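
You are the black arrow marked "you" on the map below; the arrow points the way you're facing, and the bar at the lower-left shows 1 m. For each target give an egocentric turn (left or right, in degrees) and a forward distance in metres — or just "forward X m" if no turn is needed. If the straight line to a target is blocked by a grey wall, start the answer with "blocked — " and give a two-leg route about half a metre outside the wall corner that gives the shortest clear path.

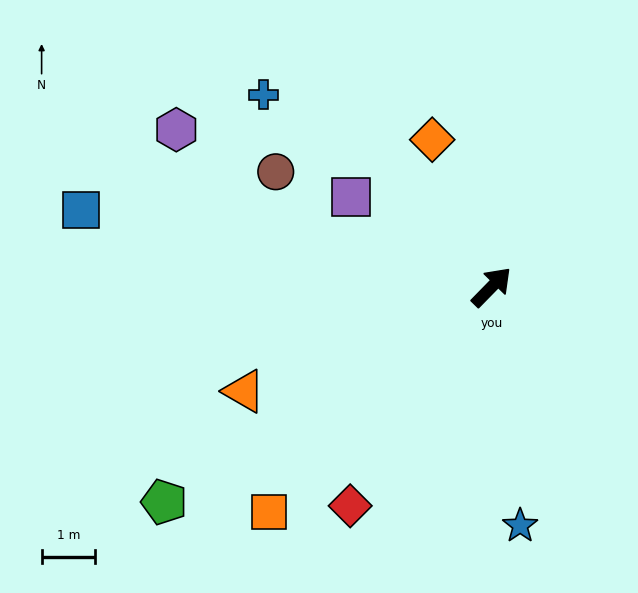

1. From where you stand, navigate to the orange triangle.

turn left 157°, forward 5.1 m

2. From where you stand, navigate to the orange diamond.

turn left 66°, forward 3.0 m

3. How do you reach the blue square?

turn left 124°, forward 7.9 m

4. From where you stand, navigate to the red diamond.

turn right 168°, forward 4.9 m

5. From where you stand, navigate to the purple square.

turn left 102°, forward 3.1 m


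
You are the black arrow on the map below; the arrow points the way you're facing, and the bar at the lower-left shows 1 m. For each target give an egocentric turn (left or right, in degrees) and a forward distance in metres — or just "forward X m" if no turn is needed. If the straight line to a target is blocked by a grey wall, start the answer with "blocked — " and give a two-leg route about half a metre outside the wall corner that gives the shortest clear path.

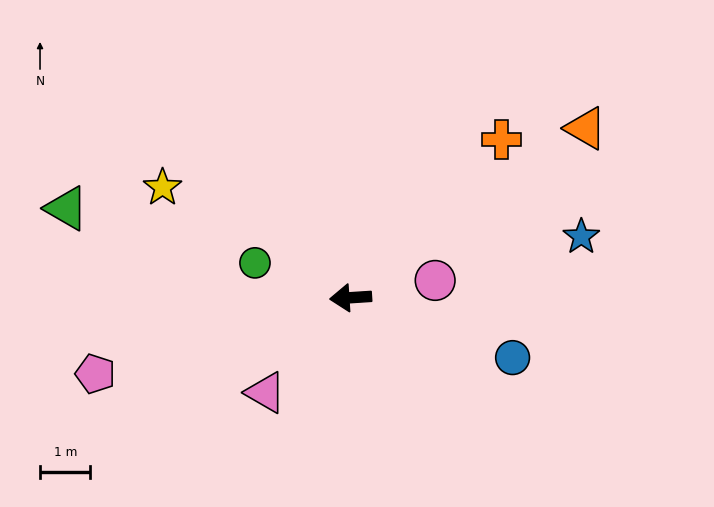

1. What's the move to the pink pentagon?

turn left 13°, forward 5.3 m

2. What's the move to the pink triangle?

turn left 44°, forward 2.5 m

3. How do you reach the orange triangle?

turn right 148°, forward 5.7 m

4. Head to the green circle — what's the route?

turn right 24°, forward 2.0 m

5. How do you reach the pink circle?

turn right 172°, forward 1.7 m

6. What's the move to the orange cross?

turn right 137°, forward 4.3 m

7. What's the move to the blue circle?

turn left 156°, forward 3.4 m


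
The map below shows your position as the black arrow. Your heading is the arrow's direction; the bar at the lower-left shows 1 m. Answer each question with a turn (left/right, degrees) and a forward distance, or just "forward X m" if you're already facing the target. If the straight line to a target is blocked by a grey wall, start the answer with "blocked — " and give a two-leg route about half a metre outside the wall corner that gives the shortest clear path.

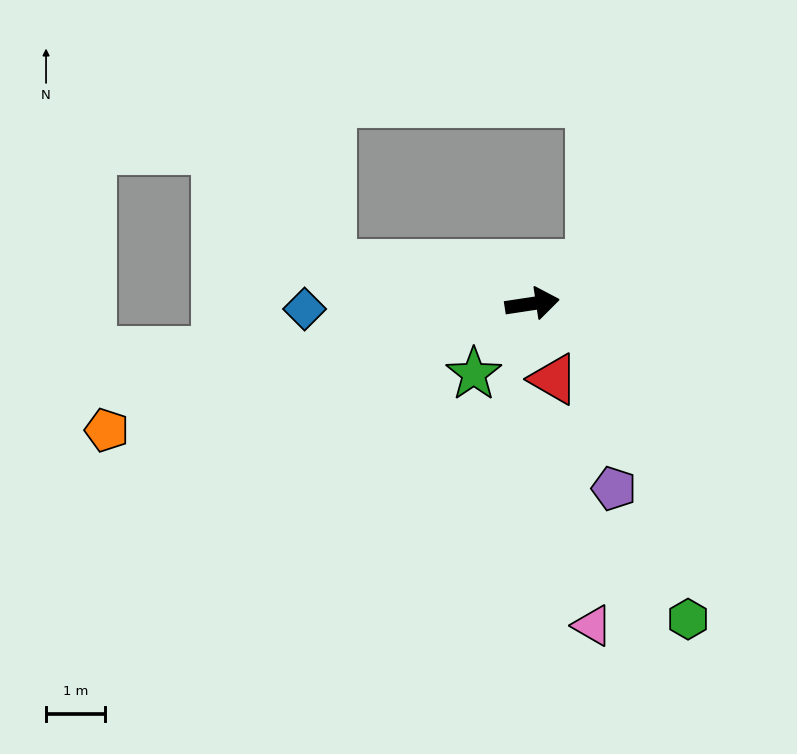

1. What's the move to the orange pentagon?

turn right 172°, forward 7.5 m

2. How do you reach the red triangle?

turn right 83°, forward 1.3 m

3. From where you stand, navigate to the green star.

turn right 138°, forward 1.5 m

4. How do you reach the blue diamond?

turn left 173°, forward 3.8 m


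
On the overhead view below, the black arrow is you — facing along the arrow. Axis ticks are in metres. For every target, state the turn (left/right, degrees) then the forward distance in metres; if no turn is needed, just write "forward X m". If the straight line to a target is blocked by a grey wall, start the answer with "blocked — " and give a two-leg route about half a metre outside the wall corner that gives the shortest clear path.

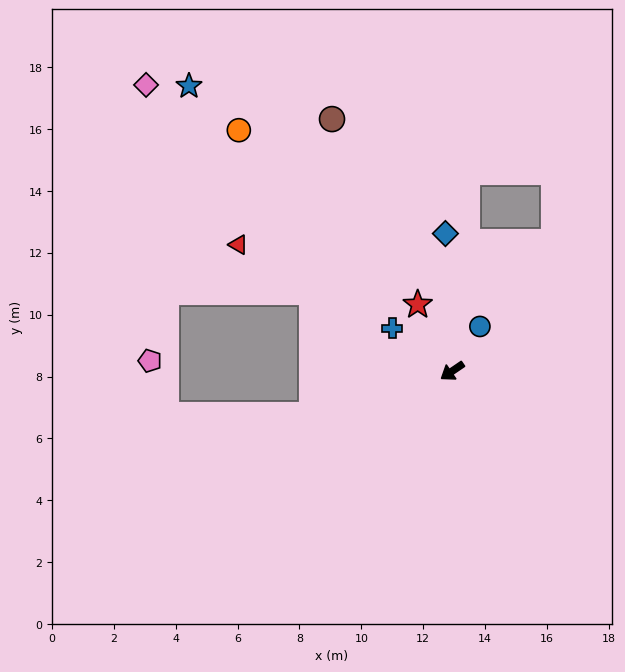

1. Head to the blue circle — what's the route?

turn right 156°, forward 1.7 m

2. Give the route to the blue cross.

turn right 70°, forward 2.4 m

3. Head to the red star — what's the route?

turn right 97°, forward 2.4 m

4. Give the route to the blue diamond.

turn right 121°, forward 4.5 m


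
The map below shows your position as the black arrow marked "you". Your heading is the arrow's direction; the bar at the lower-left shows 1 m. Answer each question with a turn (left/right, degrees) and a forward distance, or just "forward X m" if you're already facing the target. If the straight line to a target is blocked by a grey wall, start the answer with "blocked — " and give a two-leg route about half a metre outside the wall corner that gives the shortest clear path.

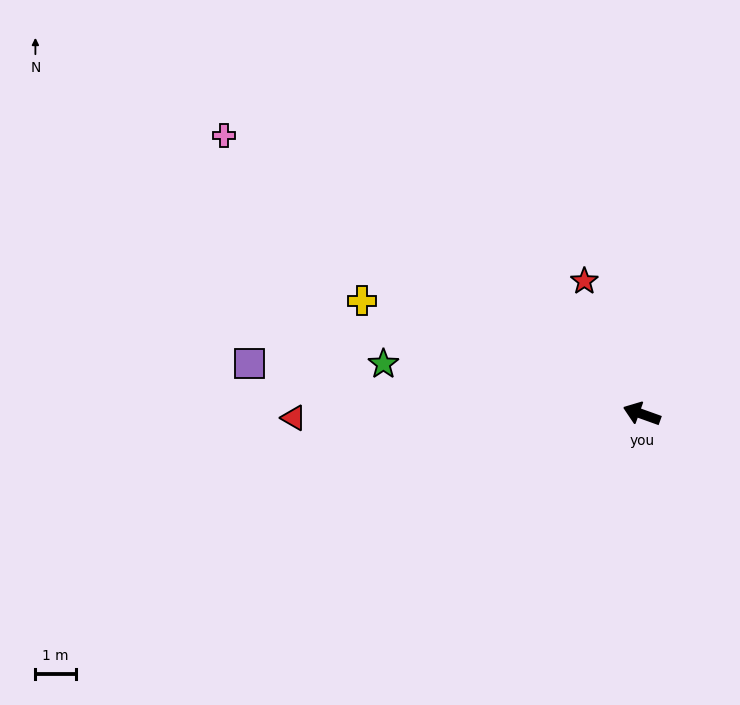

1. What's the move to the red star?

turn right 47°, forward 3.6 m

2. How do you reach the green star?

turn left 9°, forward 6.5 m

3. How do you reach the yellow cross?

turn right 2°, forward 7.4 m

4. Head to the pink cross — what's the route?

turn right 14°, forward 12.3 m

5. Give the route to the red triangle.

turn left 20°, forward 8.6 m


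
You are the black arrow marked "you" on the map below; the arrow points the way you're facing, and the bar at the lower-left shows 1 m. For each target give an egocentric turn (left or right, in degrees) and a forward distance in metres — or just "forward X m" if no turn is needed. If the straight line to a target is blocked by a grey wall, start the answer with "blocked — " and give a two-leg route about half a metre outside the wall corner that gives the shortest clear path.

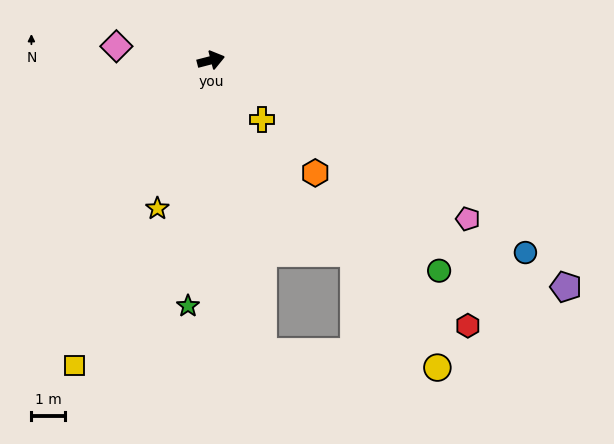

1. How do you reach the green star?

turn right 110°, forward 7.3 m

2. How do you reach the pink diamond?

turn left 157°, forward 2.8 m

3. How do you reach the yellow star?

turn right 124°, forward 4.7 m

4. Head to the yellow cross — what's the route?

turn right 64°, forward 2.3 m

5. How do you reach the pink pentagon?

turn right 46°, forward 8.9 m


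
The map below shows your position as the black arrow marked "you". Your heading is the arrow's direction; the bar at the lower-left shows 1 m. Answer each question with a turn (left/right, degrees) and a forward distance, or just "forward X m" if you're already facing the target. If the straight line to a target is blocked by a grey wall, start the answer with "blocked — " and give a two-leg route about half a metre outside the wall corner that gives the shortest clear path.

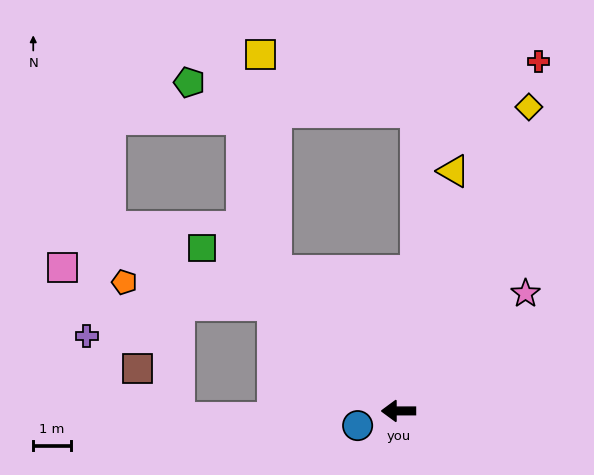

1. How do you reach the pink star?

turn right 137°, forward 4.6 m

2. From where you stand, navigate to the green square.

turn right 40°, forward 6.7 m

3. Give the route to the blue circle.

turn left 20°, forward 1.1 m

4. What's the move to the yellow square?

blocked — turn right 49°, forward 4.9 m, then turn right 37°, forward 5.7 m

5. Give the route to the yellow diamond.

turn right 113°, forward 8.7 m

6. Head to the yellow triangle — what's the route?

turn right 103°, forward 6.5 m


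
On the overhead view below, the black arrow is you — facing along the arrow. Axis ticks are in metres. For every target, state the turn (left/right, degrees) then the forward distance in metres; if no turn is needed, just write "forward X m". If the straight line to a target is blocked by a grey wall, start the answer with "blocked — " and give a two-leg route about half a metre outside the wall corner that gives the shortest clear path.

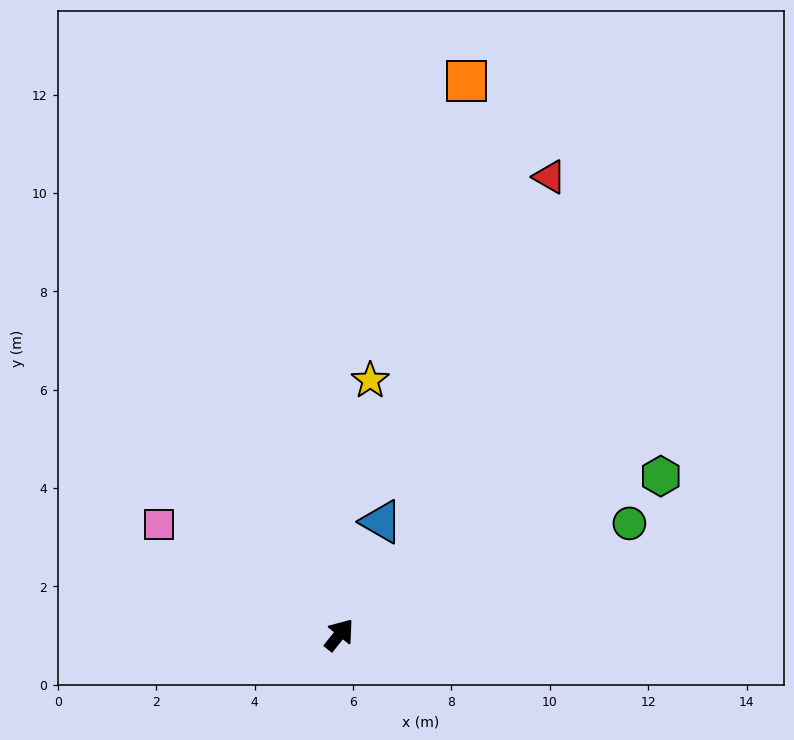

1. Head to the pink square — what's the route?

turn left 97°, forward 4.3 m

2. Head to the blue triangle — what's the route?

turn left 18°, forward 2.4 m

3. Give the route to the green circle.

turn right 30°, forward 6.3 m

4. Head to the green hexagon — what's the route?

turn right 25°, forward 7.3 m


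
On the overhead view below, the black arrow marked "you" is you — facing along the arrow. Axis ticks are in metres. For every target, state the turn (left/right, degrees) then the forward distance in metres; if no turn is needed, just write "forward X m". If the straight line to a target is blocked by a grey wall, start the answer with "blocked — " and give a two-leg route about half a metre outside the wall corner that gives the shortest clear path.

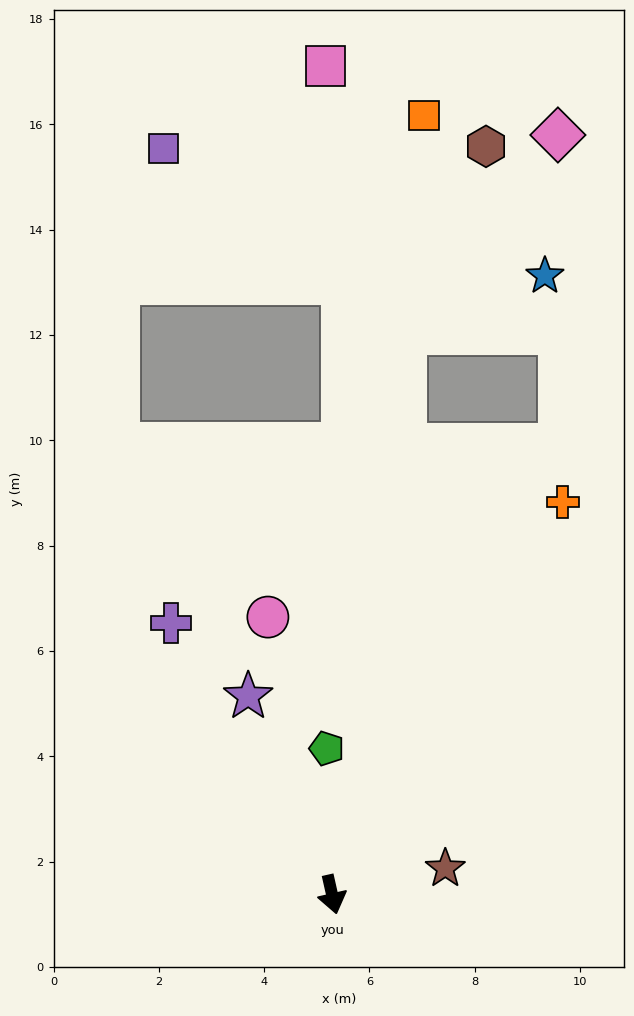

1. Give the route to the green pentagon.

turn left 169°, forward 2.8 m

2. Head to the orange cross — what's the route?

turn left 137°, forward 8.6 m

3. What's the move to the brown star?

turn left 90°, forward 2.2 m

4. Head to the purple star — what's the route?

turn right 170°, forward 4.1 m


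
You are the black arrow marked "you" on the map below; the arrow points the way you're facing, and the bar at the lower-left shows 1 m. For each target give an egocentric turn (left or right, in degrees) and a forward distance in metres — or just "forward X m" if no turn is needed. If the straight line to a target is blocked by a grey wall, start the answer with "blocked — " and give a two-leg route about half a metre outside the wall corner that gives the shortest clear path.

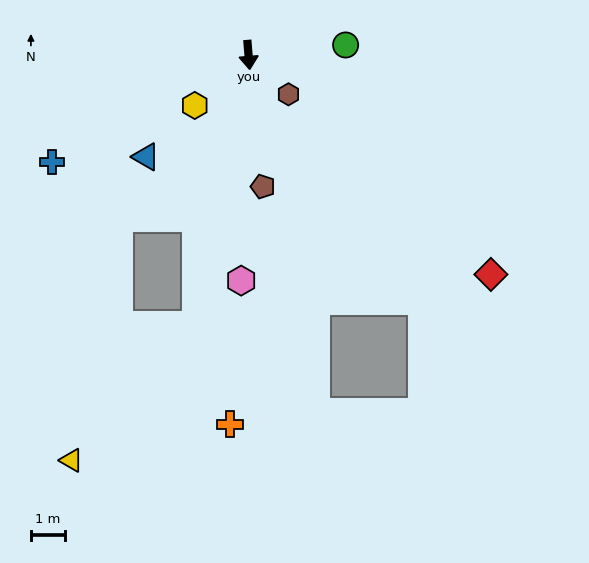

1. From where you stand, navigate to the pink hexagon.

turn right 7°, forward 6.6 m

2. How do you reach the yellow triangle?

blocked — turn right 16°, forward 8.1 m, then turn right 32°, forward 5.4 m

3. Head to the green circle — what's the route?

turn left 91°, forward 2.9 m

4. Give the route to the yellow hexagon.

turn right 51°, forward 2.2 m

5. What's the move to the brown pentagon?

forward 3.9 m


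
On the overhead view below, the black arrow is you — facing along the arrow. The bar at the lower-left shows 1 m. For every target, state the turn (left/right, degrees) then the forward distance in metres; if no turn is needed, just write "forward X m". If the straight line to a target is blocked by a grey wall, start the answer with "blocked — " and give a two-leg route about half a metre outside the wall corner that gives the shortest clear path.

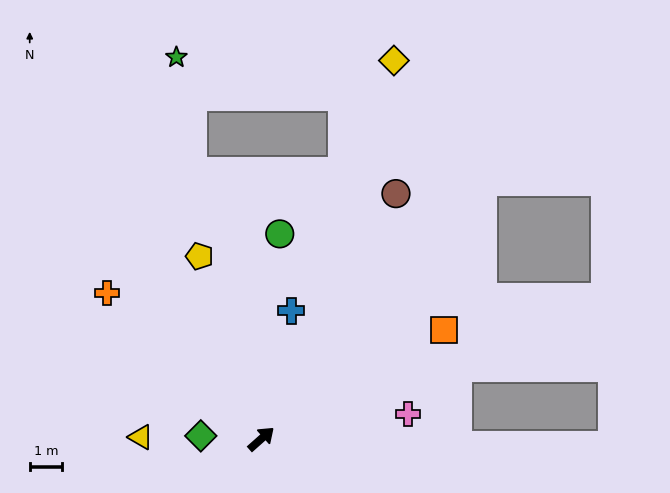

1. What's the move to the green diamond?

turn left 136°, forward 1.9 m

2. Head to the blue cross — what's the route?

turn left 35°, forward 4.0 m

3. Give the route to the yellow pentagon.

turn left 67°, forward 5.9 m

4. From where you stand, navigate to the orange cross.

turn left 95°, forward 6.5 m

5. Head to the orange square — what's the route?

turn right 11°, forward 6.5 m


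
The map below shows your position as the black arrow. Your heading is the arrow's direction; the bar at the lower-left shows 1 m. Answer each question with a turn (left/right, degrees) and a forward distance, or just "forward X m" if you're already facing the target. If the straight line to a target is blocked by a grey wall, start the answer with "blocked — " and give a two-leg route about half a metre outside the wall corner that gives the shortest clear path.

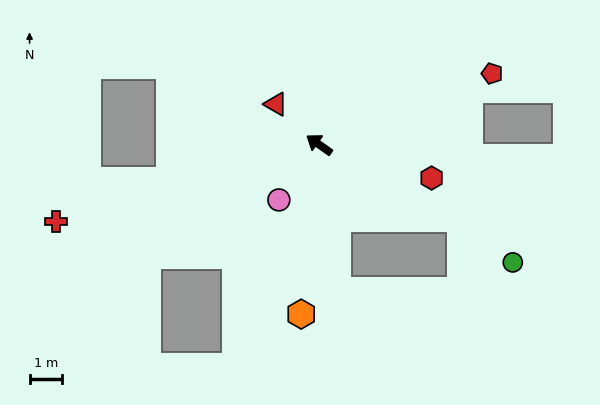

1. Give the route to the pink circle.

turn left 89°, forward 2.1 m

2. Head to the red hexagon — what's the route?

turn right 161°, forward 3.6 m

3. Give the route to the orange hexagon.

turn left 119°, forward 5.2 m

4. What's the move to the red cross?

turn left 52°, forward 8.4 m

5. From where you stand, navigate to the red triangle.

turn right 8°, forward 1.8 m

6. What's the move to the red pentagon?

turn right 122°, forward 5.8 m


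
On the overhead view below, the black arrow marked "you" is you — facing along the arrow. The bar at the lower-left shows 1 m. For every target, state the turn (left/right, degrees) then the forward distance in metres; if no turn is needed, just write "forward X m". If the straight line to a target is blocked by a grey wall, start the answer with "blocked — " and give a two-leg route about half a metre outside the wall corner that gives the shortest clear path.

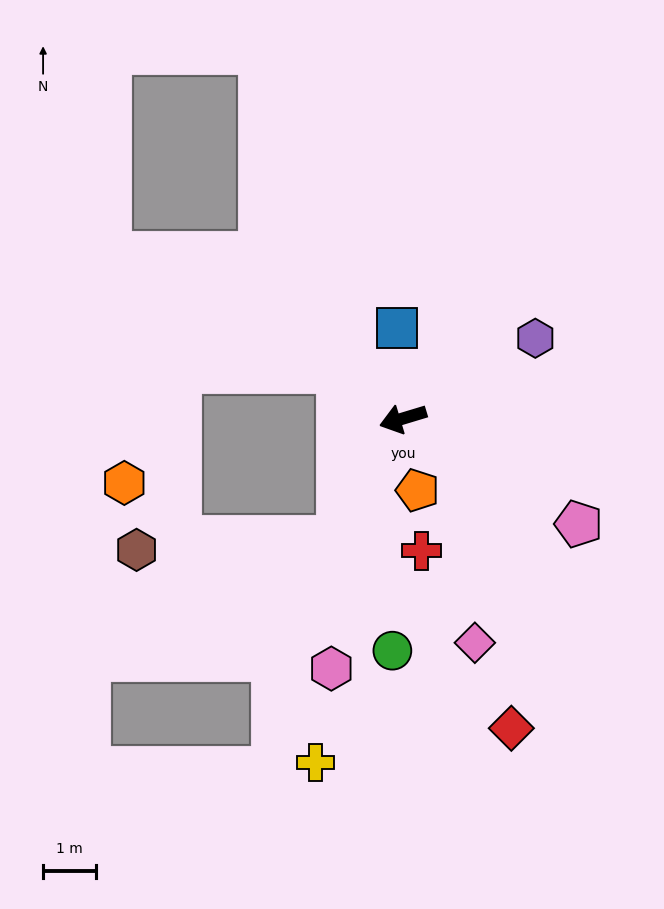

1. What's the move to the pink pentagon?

turn left 132°, forward 3.8 m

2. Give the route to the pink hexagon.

turn left 57°, forward 4.9 m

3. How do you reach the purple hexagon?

turn right 166°, forward 2.9 m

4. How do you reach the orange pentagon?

turn left 85°, forward 1.4 m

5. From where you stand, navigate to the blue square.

turn right 103°, forward 1.7 m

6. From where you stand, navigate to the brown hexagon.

blocked — turn left 45°, forward 2.5 m, then turn right 58°, forward 3.8 m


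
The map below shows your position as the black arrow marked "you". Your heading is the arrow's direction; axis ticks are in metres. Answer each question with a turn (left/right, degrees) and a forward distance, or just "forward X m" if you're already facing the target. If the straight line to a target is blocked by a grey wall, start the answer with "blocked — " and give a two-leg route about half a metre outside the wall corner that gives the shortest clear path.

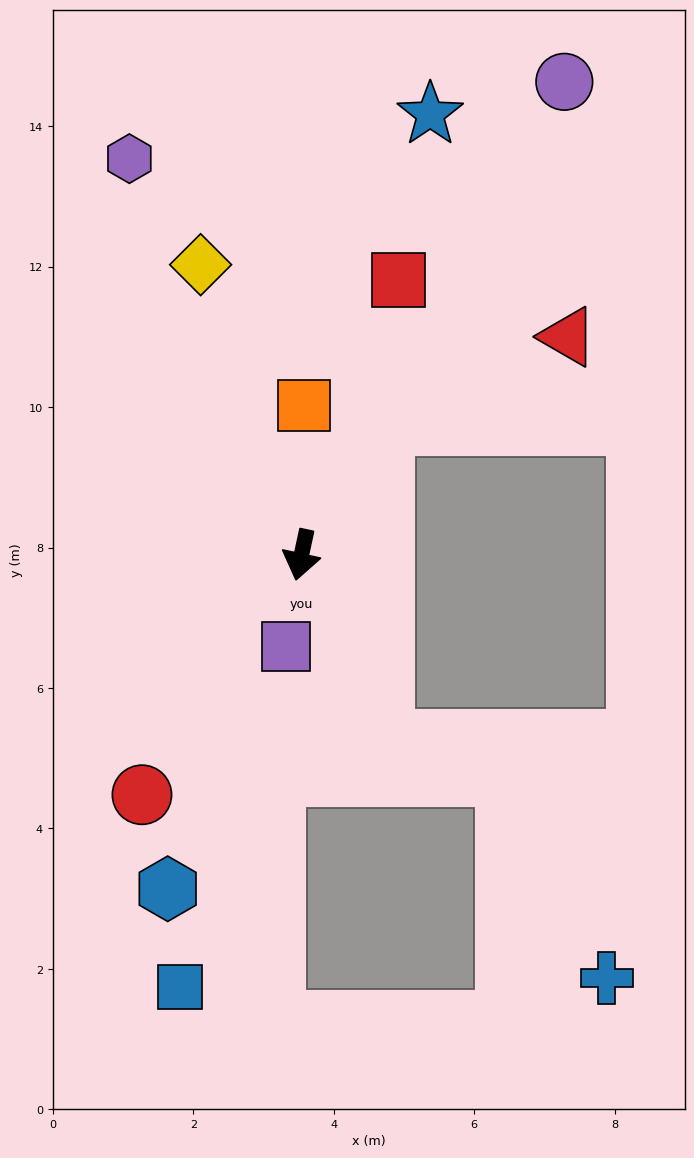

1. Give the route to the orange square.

turn right 169°, forward 2.1 m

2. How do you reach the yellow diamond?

turn right 149°, forward 4.4 m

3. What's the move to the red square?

turn left 173°, forward 4.2 m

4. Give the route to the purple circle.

turn left 163°, forward 7.7 m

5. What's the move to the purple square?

turn left 3°, forward 1.3 m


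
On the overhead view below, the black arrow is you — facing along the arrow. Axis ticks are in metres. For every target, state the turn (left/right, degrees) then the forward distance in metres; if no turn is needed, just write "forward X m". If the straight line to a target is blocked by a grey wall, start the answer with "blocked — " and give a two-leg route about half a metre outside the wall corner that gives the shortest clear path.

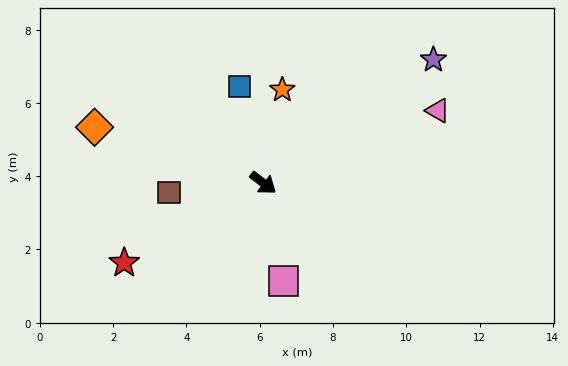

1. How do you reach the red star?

turn right 113°, forward 4.4 m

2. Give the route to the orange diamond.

turn right 161°, forward 4.8 m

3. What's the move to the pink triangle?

turn left 60°, forward 5.2 m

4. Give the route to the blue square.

turn left 141°, forward 2.7 m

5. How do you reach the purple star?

turn left 74°, forward 5.7 m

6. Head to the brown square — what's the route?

turn right 137°, forward 2.6 m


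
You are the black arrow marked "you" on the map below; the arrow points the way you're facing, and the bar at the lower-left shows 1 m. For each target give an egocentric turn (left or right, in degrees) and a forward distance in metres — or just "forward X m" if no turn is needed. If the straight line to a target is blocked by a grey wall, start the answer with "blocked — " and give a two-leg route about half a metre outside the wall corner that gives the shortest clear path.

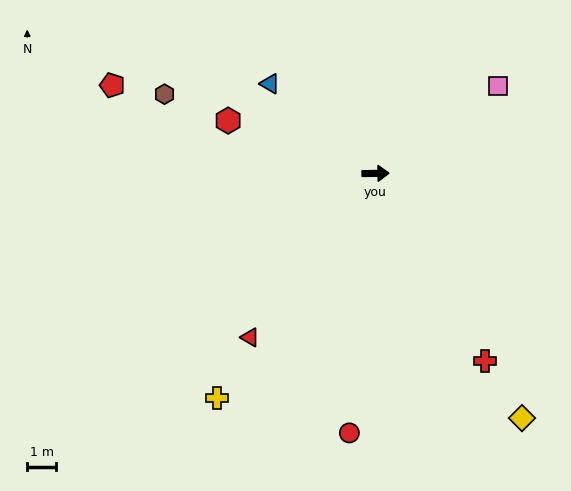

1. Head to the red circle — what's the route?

turn right 97°, forward 9.1 m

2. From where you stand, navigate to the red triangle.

turn right 128°, forward 7.2 m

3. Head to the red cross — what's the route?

turn right 61°, forward 7.6 m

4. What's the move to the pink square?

turn left 35°, forward 5.3 m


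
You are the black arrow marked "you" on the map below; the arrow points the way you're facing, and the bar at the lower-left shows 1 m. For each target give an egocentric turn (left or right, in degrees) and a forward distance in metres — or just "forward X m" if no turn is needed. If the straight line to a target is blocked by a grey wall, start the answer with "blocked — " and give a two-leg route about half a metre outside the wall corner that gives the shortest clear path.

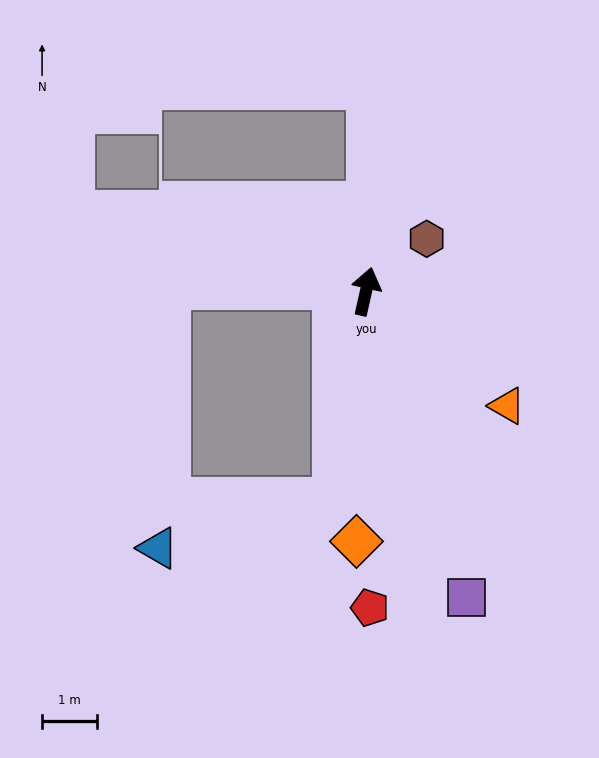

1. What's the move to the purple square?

turn right 149°, forward 5.9 m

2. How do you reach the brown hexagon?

turn right 36°, forward 1.5 m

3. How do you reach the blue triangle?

blocked — turn right 176°, forward 3.9 m, then turn right 66°, forward 3.4 m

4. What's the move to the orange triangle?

turn right 116°, forward 3.3 m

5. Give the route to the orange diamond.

turn right 169°, forward 4.6 m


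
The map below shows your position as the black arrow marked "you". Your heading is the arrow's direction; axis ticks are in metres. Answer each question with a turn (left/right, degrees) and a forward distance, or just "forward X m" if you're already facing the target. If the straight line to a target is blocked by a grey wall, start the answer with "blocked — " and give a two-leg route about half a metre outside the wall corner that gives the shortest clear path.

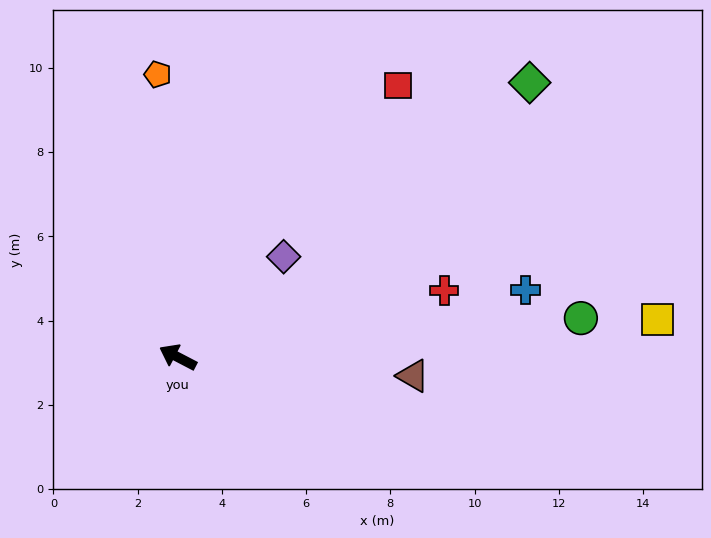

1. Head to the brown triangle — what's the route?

turn right 157°, forward 5.6 m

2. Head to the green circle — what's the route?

turn right 147°, forward 9.6 m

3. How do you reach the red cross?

turn right 138°, forward 6.5 m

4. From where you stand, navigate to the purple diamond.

turn right 109°, forward 3.5 m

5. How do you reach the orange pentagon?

turn right 58°, forward 6.7 m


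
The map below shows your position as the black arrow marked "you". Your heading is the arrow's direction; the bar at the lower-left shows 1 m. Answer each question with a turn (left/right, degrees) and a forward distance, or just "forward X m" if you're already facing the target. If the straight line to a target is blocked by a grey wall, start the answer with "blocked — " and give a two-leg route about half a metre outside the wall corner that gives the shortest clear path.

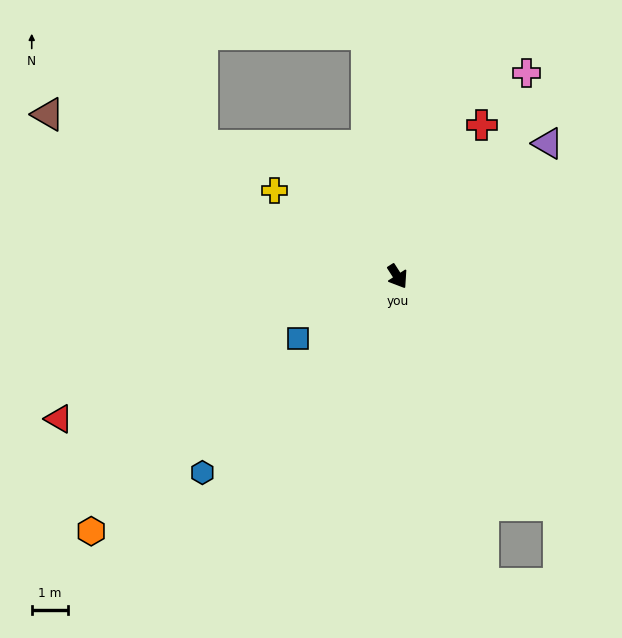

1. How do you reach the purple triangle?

turn left 99°, forward 5.5 m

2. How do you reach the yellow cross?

turn right 158°, forward 4.1 m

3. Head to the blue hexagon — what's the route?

turn right 78°, forward 7.5 m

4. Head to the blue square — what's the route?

turn right 91°, forward 3.2 m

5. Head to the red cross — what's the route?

turn left 118°, forward 4.7 m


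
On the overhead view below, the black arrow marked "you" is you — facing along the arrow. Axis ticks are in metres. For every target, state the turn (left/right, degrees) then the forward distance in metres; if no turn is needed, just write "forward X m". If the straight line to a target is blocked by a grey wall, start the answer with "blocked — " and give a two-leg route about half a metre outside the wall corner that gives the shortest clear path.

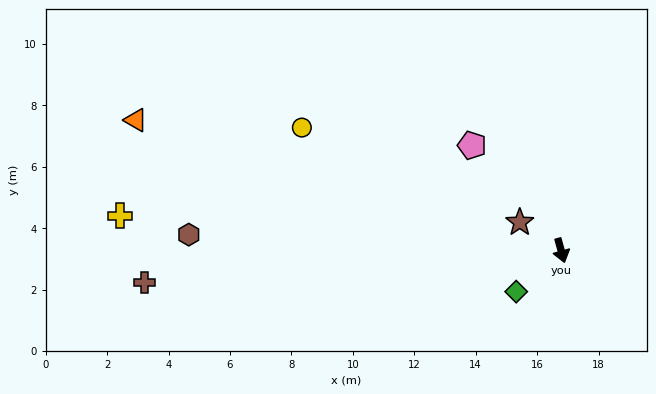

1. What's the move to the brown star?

turn right 140°, forward 1.6 m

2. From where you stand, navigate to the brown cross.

turn right 101°, forward 13.6 m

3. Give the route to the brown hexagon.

turn right 108°, forward 12.1 m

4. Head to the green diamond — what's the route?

turn right 63°, forward 2.0 m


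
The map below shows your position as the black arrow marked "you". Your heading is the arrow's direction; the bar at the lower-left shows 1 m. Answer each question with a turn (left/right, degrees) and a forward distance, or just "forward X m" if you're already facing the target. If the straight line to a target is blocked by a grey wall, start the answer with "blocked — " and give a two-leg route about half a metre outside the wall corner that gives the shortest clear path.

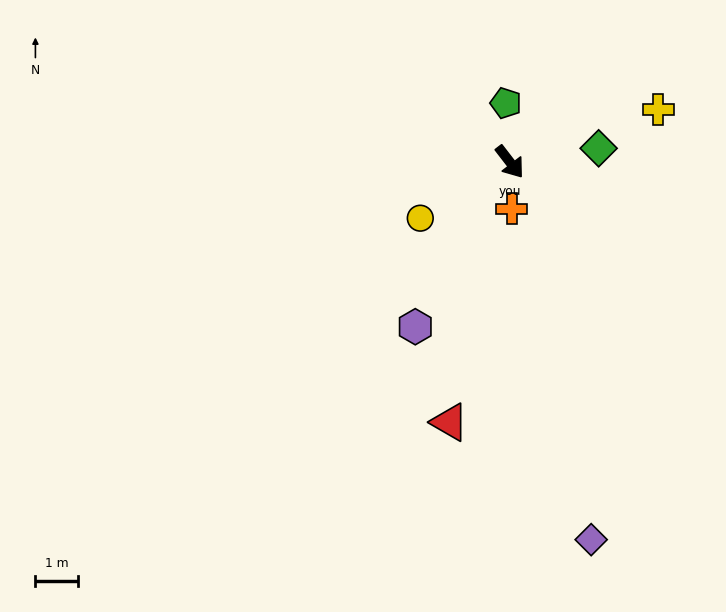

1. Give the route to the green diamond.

turn left 61°, forward 2.1 m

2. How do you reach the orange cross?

turn right 35°, forward 1.1 m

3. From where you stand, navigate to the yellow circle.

turn right 95°, forward 2.5 m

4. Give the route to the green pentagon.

turn left 146°, forward 1.4 m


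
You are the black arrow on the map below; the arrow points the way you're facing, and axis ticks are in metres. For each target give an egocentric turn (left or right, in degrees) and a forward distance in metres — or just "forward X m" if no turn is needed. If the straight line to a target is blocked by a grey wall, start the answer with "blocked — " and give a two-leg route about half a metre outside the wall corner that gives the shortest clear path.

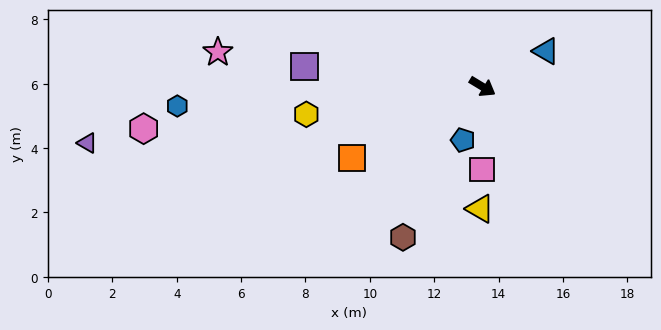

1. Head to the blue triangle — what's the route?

turn left 60°, forward 2.3 m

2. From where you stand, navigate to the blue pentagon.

turn right 79°, forward 1.8 m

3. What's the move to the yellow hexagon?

turn right 140°, forward 5.5 m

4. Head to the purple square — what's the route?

turn right 155°, forward 5.6 m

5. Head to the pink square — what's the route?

turn right 59°, forward 2.6 m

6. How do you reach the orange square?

turn right 120°, forward 4.6 m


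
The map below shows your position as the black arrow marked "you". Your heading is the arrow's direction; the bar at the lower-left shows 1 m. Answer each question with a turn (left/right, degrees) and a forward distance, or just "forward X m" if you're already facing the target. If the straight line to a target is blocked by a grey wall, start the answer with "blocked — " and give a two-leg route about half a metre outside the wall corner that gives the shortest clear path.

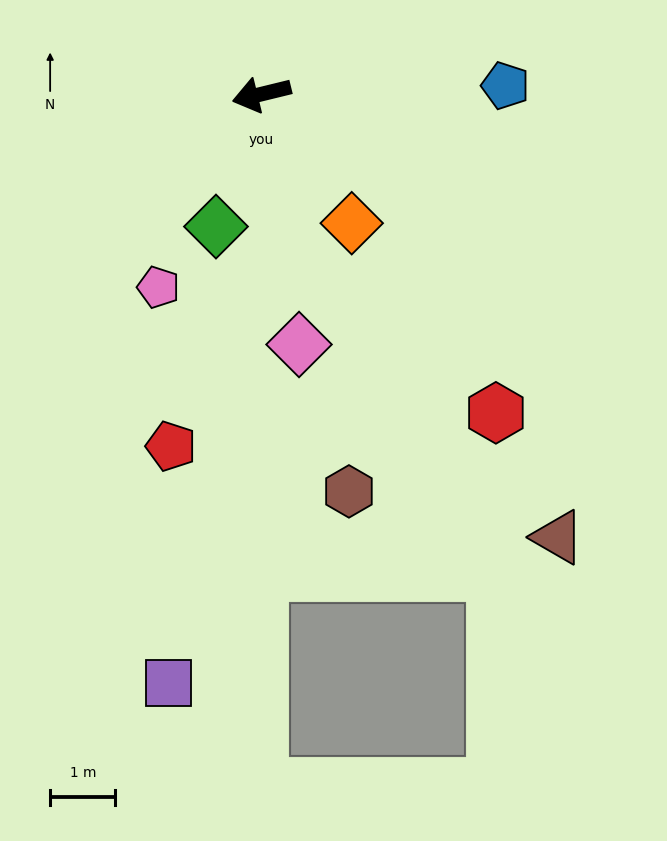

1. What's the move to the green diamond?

turn left 57°, forward 2.1 m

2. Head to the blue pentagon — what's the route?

turn left 168°, forward 3.7 m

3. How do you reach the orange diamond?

turn left 111°, forward 2.4 m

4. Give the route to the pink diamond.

turn left 85°, forward 3.9 m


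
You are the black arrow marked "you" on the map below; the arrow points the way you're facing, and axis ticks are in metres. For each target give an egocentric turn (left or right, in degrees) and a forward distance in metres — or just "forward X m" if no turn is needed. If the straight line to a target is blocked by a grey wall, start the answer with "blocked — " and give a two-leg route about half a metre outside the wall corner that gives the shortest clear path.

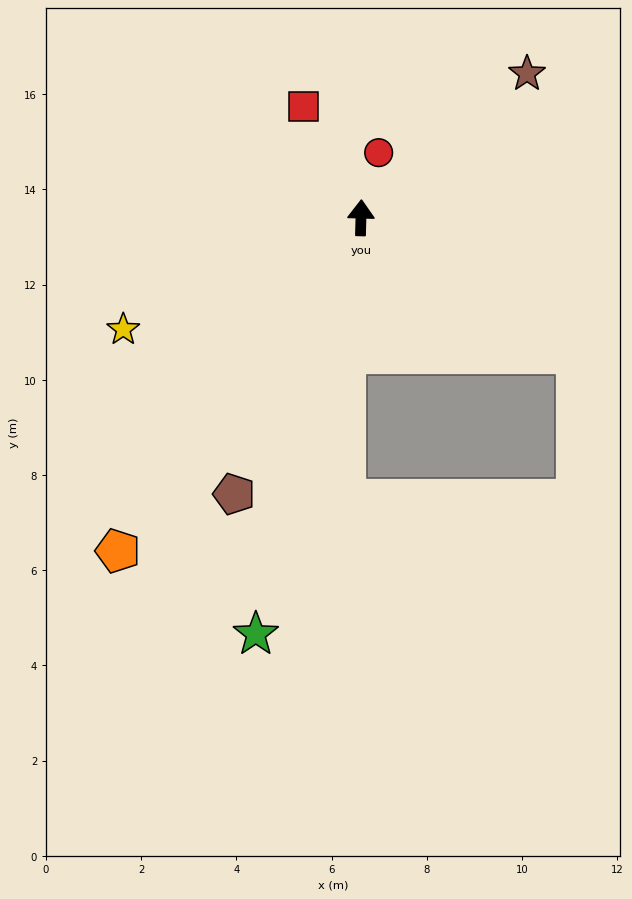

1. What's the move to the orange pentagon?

turn left 145°, forward 8.7 m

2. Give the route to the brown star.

turn right 48°, forward 4.6 m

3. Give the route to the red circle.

turn right 14°, forward 1.4 m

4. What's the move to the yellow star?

turn left 117°, forward 5.5 m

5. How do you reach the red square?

turn left 29°, forward 2.6 m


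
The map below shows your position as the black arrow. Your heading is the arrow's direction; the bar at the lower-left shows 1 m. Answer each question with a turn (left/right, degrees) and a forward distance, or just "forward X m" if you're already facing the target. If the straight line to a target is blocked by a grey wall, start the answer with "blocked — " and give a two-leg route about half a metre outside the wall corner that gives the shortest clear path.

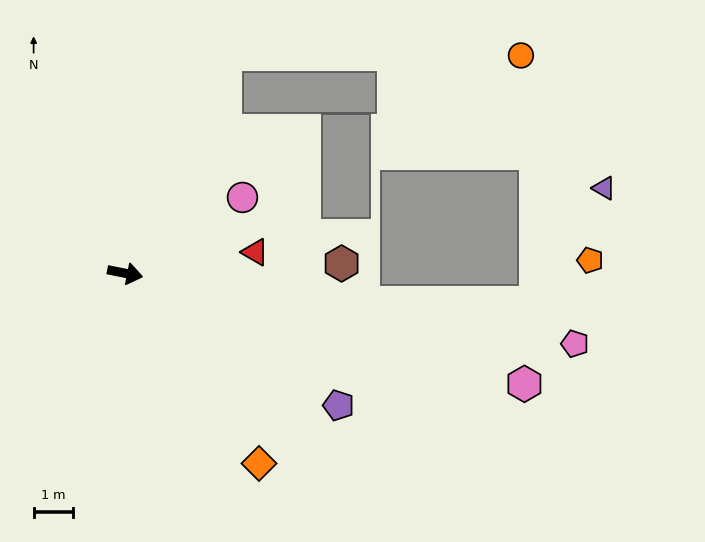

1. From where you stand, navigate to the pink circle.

turn left 44°, forward 3.6 m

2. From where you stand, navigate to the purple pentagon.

turn right 20°, forward 6.4 m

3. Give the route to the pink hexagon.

turn right 4°, forward 10.6 m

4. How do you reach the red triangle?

turn left 21°, forward 3.4 m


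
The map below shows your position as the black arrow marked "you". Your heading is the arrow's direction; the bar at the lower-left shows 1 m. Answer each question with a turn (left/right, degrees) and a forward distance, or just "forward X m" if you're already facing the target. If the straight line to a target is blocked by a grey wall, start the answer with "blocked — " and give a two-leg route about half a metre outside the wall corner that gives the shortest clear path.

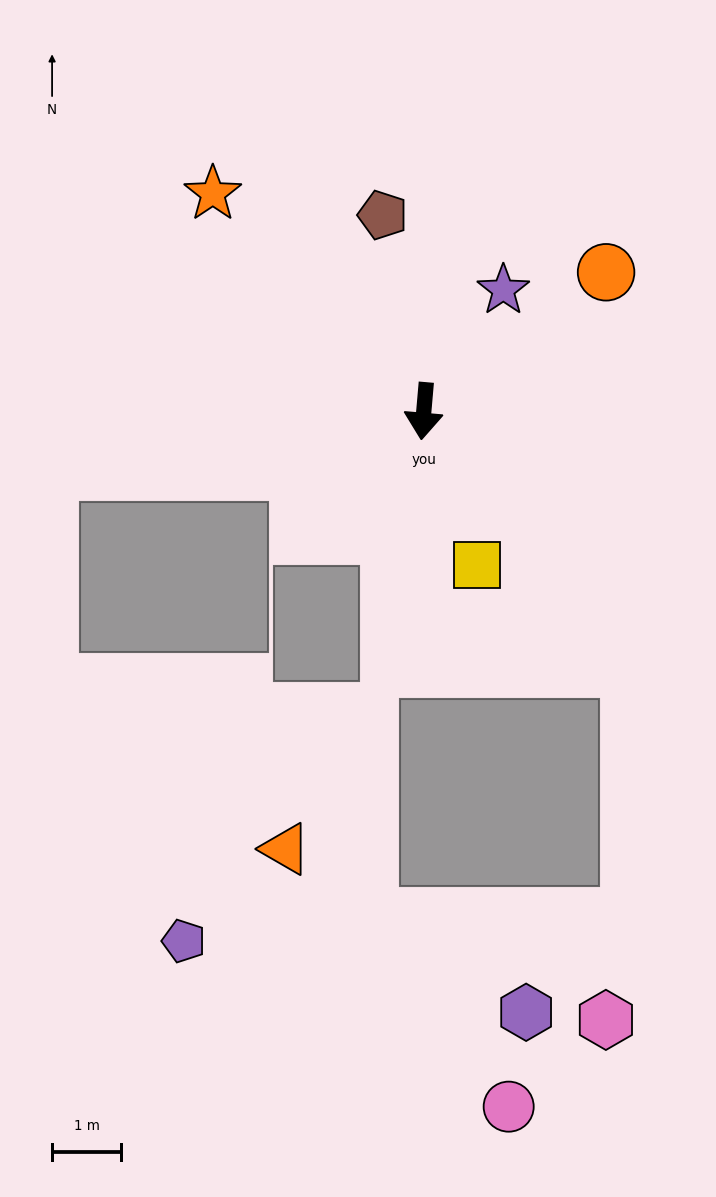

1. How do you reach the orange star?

turn right 131°, forward 4.4 m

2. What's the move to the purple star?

turn left 152°, forward 2.1 m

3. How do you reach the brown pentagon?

turn right 163°, forward 2.9 m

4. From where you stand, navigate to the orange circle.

turn left 132°, forward 3.3 m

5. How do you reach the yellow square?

turn left 24°, forward 2.4 m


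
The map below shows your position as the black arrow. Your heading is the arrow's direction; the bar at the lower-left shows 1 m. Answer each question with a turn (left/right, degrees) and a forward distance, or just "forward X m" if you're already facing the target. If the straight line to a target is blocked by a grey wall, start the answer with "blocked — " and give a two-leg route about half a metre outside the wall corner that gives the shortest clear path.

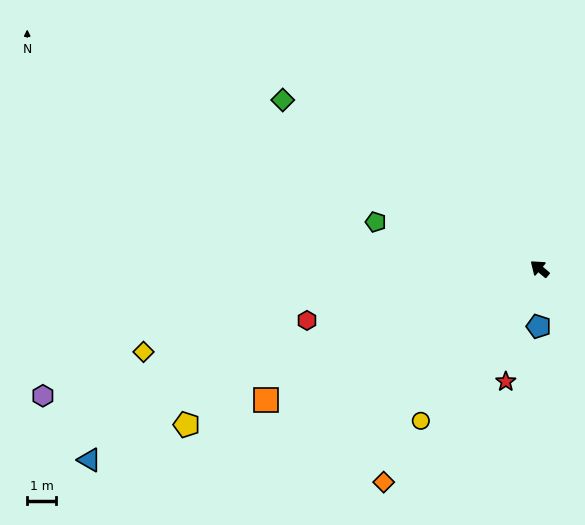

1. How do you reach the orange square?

turn left 66°, forward 10.5 m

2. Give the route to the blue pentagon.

turn left 129°, forward 2.0 m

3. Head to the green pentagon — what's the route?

turn left 24°, forward 5.9 m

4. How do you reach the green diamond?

turn left 7°, forward 10.7 m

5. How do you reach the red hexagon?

turn left 52°, forward 8.3 m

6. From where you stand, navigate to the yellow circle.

turn left 92°, forward 6.7 m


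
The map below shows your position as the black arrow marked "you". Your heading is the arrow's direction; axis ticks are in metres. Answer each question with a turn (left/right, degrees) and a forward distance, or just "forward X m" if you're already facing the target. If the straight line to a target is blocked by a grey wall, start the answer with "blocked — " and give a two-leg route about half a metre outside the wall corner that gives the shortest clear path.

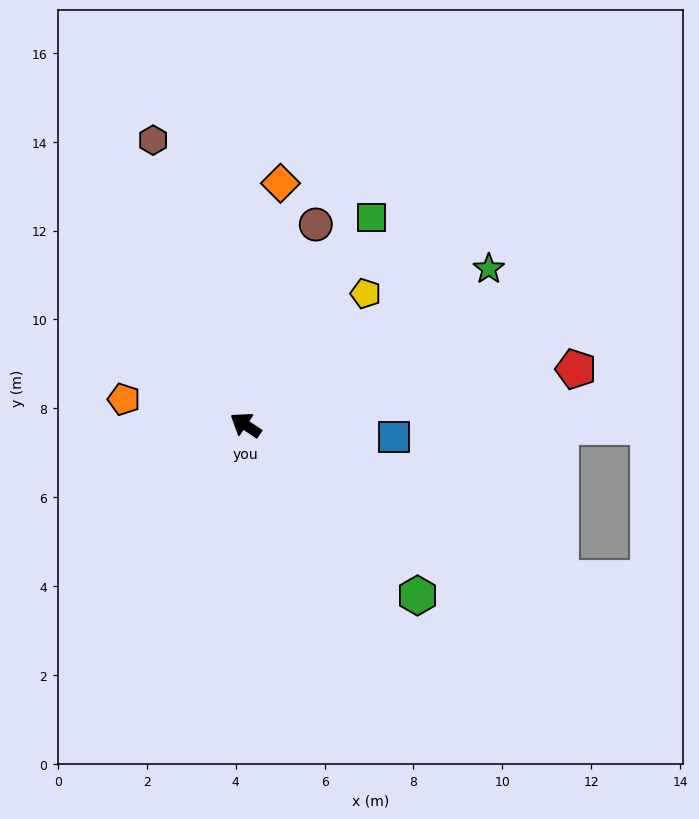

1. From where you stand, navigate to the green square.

turn right 87°, forward 5.5 m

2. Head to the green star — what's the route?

turn right 114°, forward 6.5 m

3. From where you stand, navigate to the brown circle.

turn right 76°, forward 4.8 m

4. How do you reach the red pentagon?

turn right 137°, forward 7.5 m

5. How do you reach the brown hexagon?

turn right 38°, forward 6.7 m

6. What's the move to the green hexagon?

turn left 169°, forward 5.5 m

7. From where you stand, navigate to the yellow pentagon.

turn right 99°, forward 4.0 m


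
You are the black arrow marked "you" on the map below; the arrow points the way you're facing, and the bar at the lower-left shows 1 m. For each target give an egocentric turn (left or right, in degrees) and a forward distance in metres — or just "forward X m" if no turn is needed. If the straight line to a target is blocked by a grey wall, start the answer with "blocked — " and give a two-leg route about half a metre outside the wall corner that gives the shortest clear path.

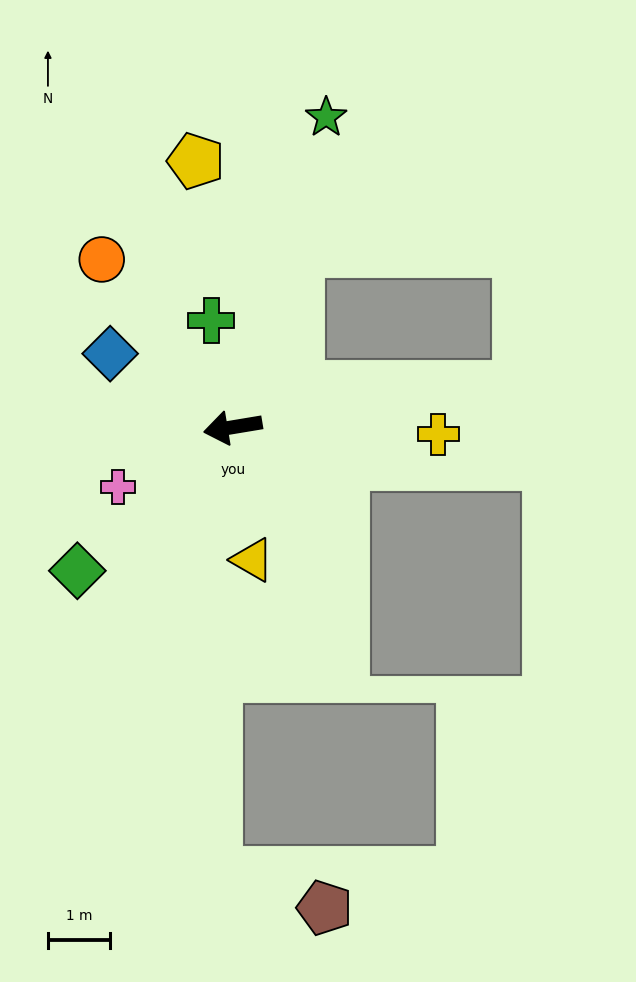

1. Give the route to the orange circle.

turn right 61°, forward 3.5 m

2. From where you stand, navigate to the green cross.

turn right 88°, forward 1.8 m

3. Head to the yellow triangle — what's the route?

turn left 89°, forward 2.2 m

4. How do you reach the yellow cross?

turn left 169°, forward 3.3 m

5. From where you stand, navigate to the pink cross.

turn left 18°, forward 2.1 m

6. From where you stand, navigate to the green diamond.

turn left 33°, forward 3.4 m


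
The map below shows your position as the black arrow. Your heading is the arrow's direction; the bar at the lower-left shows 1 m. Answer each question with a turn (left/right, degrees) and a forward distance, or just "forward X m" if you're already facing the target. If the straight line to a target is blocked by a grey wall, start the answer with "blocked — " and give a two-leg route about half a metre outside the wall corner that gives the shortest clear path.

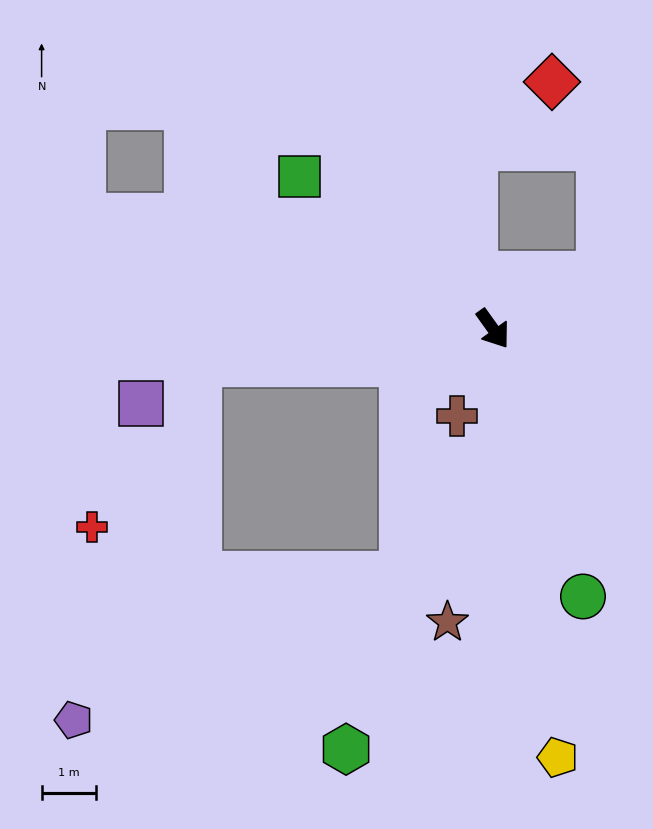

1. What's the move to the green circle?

turn right 17°, forward 5.2 m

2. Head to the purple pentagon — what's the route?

blocked — turn right 119°, forward 5.5 m, then turn left 64°, forward 7.0 m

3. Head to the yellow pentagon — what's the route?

turn right 27°, forward 8.0 m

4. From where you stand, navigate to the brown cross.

turn right 58°, forward 1.7 m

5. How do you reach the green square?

turn right 164°, forward 4.5 m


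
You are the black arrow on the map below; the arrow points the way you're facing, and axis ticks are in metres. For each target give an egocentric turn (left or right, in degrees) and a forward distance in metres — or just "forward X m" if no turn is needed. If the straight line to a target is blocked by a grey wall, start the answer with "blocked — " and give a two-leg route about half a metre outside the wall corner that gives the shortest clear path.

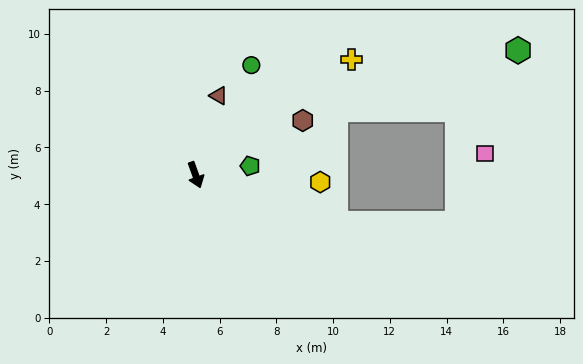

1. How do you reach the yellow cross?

turn left 107°, forward 6.8 m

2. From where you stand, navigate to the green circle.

turn left 133°, forward 4.3 m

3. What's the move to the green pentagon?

turn left 79°, forward 2.0 m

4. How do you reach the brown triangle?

turn left 144°, forward 2.9 m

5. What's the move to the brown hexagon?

turn left 97°, forward 4.2 m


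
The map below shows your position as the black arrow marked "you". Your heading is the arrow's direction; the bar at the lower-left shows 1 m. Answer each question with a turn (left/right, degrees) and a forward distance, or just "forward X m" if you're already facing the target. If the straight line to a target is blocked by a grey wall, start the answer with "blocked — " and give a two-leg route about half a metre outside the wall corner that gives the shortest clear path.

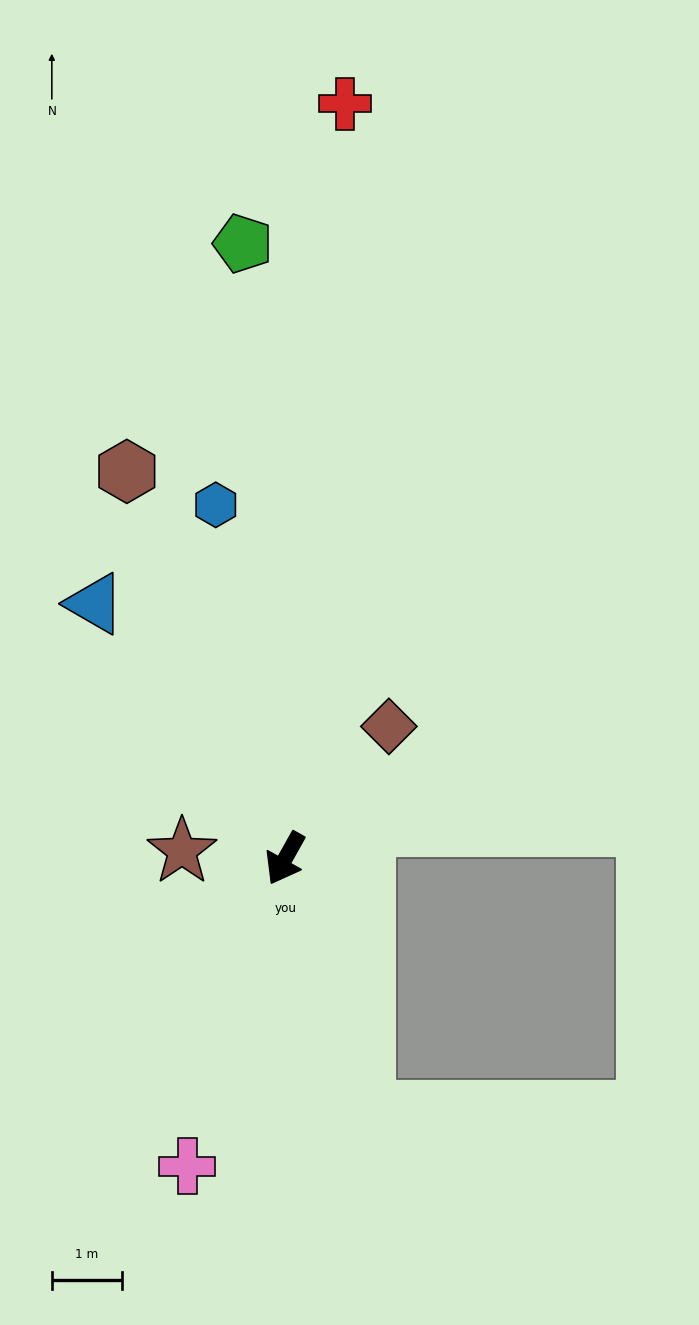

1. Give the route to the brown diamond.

turn left 171°, forward 2.4 m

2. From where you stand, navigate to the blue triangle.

turn right 114°, forward 4.5 m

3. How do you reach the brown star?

turn right 65°, forward 1.5 m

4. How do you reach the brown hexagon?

turn right 129°, forward 5.9 m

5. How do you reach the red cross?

turn right 155°, forward 10.8 m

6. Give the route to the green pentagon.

turn right 147°, forward 8.8 m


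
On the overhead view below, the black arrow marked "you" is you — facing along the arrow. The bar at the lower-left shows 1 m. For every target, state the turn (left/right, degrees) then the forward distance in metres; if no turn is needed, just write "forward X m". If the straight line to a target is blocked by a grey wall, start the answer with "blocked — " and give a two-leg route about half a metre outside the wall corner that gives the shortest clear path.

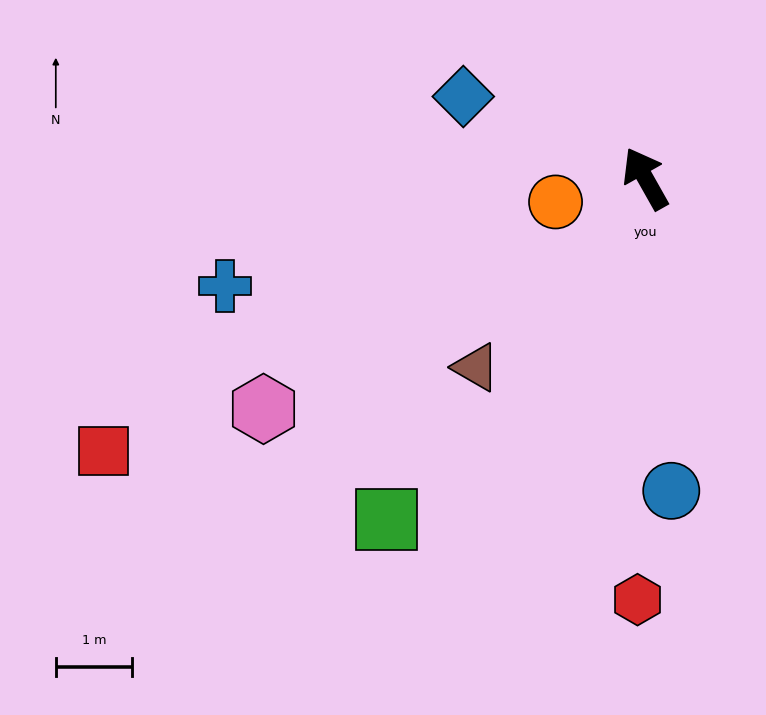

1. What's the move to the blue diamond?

turn left 36°, forward 2.6 m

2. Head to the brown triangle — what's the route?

turn left 109°, forward 3.3 m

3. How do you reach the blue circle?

turn left 155°, forward 4.1 m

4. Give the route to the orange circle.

turn left 75°, forward 1.2 m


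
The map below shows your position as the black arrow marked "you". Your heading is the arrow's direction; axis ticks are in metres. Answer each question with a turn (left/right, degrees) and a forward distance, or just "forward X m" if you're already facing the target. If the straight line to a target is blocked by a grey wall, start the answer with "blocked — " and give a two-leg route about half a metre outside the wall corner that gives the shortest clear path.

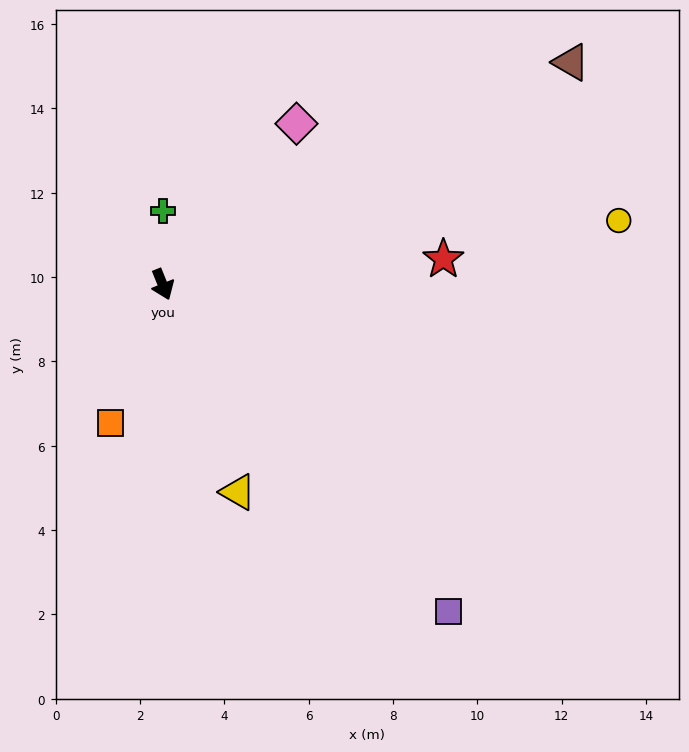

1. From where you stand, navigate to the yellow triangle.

turn right 2°, forward 5.2 m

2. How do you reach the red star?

turn left 73°, forward 6.7 m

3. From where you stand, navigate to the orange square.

turn right 43°, forward 3.5 m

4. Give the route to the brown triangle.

turn left 97°, forward 11.0 m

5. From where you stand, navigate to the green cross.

turn left 158°, forward 1.7 m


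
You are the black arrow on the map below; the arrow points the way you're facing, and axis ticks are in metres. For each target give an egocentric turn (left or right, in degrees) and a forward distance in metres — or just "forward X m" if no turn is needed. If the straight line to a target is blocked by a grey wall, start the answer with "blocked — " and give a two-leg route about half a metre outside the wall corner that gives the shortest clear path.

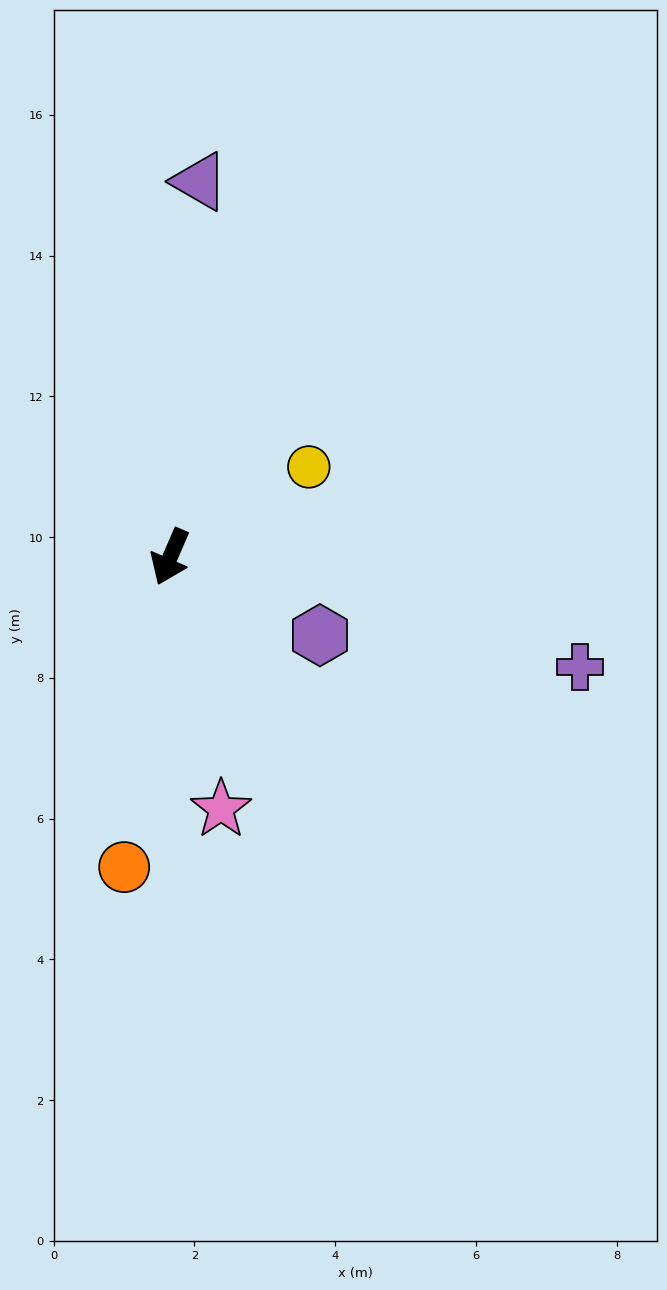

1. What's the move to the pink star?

turn left 35°, forward 3.7 m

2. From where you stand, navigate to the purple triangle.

turn right 161°, forward 5.4 m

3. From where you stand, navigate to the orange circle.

turn left 15°, forward 4.5 m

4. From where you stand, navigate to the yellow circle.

turn left 146°, forward 2.3 m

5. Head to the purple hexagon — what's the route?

turn left 86°, forward 2.4 m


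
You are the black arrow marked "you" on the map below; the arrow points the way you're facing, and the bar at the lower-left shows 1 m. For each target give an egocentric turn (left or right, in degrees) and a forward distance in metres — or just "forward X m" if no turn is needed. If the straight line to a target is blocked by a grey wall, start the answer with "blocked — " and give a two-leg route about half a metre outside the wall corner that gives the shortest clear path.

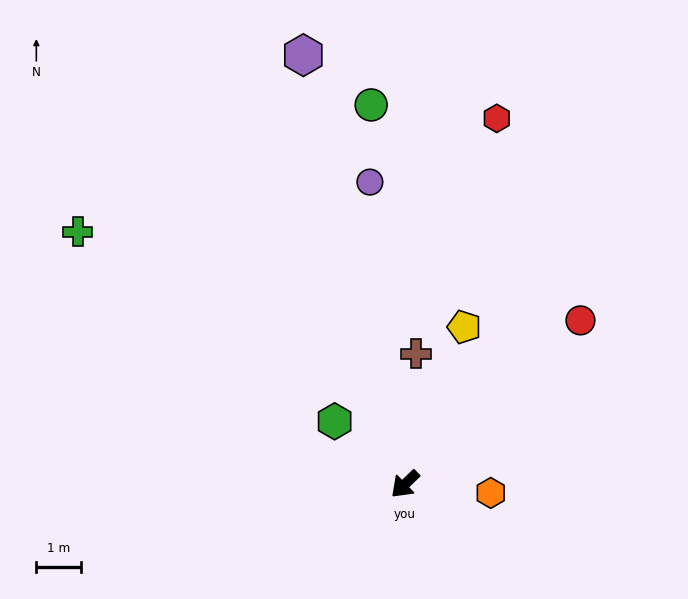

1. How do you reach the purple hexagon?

turn right 121°, forward 9.9 m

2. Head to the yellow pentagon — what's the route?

turn right 155°, forward 3.8 m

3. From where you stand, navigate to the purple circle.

turn right 127°, forward 6.8 m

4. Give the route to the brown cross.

turn right 139°, forward 2.9 m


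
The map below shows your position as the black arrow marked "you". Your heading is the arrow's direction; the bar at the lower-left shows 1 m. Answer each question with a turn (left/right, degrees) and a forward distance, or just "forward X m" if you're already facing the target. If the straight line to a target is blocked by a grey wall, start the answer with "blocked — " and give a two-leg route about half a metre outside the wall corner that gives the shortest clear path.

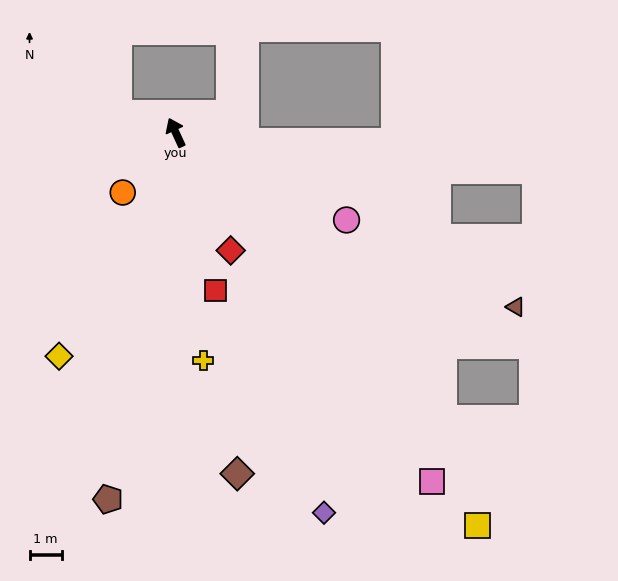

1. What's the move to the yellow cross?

turn left 162°, forward 7.1 m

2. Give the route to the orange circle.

turn left 114°, forward 2.5 m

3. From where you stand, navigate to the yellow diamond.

turn left 128°, forward 7.8 m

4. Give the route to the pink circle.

turn right 142°, forward 6.0 m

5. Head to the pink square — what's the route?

turn right 169°, forward 13.4 m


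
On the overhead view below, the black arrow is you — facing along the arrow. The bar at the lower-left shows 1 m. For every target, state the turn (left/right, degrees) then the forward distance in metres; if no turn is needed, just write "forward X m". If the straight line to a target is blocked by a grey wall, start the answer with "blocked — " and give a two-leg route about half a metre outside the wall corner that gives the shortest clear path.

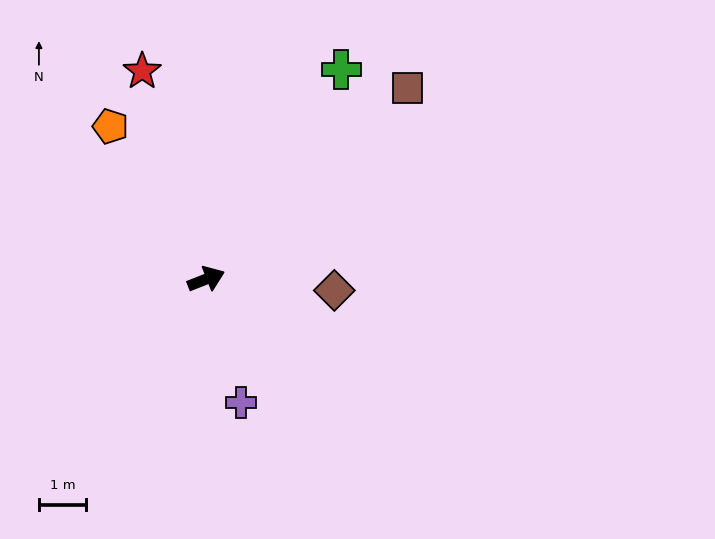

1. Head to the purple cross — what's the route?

turn right 96°, forward 2.7 m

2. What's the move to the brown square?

turn left 22°, forward 5.9 m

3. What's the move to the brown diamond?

turn right 27°, forward 2.7 m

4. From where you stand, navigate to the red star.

turn left 86°, forward 4.6 m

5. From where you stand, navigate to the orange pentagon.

turn left 101°, forward 3.8 m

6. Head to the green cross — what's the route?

turn left 36°, forward 5.3 m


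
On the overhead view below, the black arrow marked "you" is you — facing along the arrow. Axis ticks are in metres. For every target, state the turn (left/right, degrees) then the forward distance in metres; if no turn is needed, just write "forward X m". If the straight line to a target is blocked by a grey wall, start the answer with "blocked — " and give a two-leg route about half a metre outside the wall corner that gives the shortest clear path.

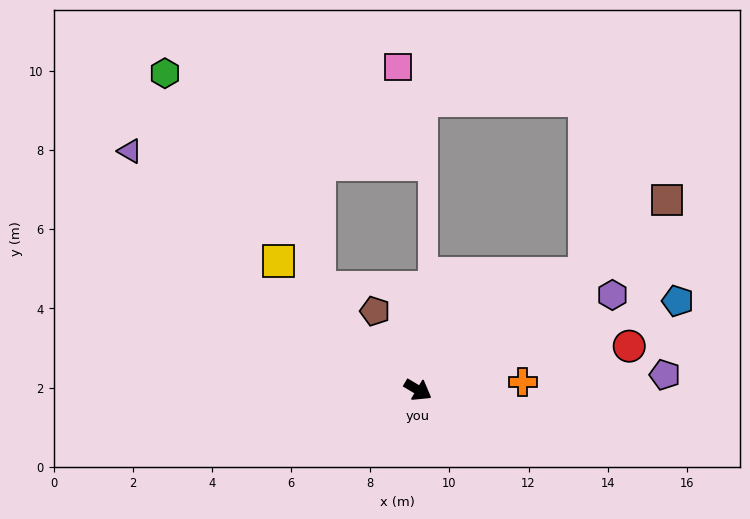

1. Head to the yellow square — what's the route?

turn left 168°, forward 4.8 m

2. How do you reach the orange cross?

turn left 35°, forward 2.7 m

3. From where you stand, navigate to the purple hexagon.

turn left 57°, forward 5.5 m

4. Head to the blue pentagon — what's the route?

turn left 50°, forward 6.9 m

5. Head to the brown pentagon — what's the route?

turn left 149°, forward 2.3 m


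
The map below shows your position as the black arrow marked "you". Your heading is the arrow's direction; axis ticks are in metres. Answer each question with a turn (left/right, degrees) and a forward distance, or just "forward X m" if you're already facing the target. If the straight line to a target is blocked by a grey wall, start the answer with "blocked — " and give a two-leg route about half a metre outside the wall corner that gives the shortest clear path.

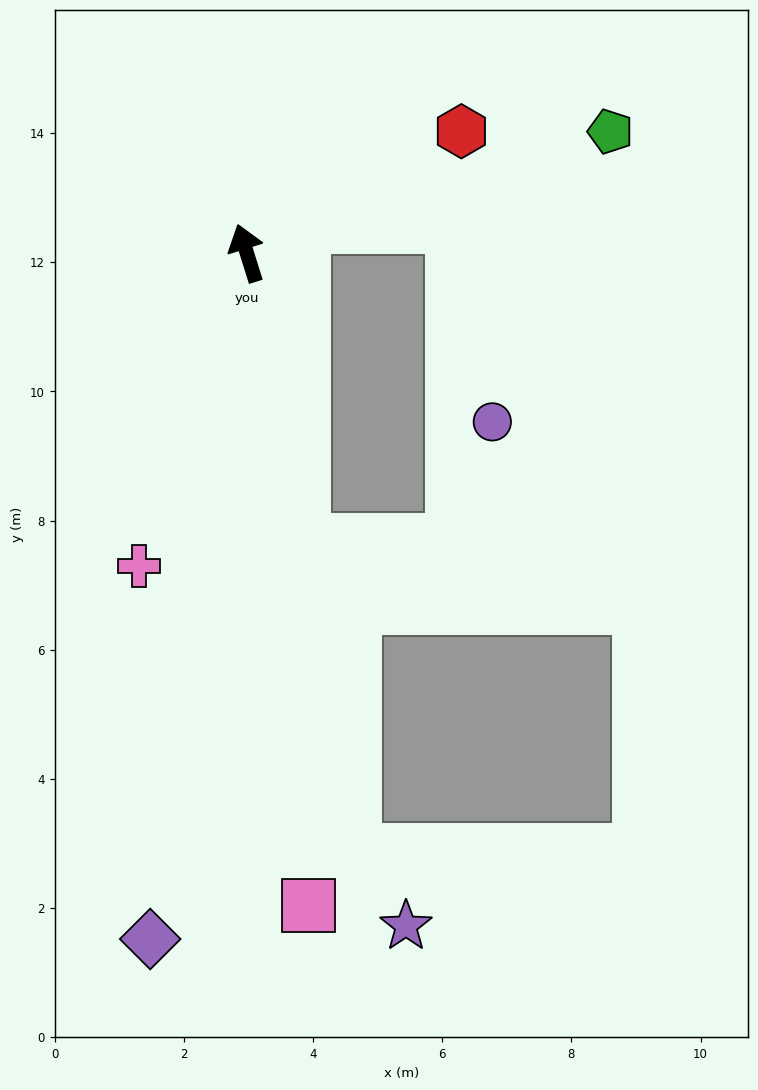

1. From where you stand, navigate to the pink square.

turn left 168°, forward 10.1 m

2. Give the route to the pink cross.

turn left 144°, forward 5.1 m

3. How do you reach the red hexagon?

turn right 78°, forward 3.8 m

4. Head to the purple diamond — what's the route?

turn left 155°, forward 10.7 m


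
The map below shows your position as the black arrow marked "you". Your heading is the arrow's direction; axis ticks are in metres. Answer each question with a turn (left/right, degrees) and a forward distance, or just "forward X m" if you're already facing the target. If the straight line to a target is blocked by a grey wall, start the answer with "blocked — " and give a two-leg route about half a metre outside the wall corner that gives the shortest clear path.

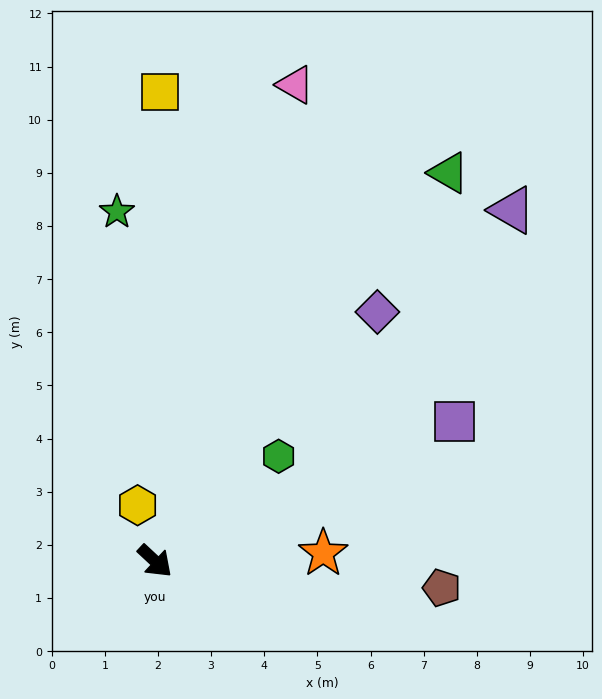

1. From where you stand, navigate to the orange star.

turn left 46°, forward 3.2 m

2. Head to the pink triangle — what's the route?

turn left 117°, forward 9.3 m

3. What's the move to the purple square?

turn left 68°, forward 6.2 m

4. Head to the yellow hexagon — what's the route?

turn left 150°, forward 1.1 m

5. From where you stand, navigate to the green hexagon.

turn left 83°, forward 3.0 m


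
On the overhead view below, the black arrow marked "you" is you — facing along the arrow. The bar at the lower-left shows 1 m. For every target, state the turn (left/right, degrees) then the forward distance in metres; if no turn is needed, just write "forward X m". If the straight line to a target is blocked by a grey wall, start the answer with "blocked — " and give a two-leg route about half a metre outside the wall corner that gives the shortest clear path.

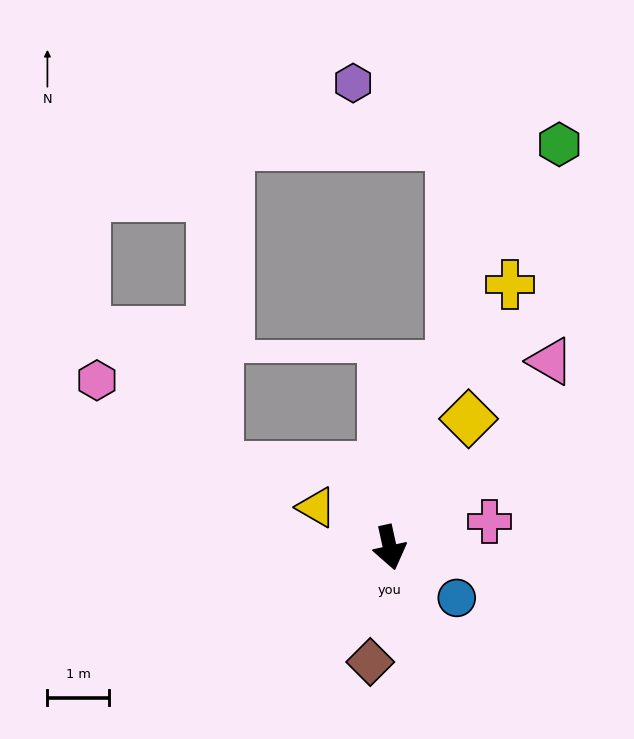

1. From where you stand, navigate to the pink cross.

turn left 92°, forward 1.7 m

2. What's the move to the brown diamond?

turn right 22°, forward 1.9 m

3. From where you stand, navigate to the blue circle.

turn left 41°, forward 1.4 m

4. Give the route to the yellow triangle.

turn right 131°, forward 1.4 m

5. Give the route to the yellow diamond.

turn left 136°, forward 2.4 m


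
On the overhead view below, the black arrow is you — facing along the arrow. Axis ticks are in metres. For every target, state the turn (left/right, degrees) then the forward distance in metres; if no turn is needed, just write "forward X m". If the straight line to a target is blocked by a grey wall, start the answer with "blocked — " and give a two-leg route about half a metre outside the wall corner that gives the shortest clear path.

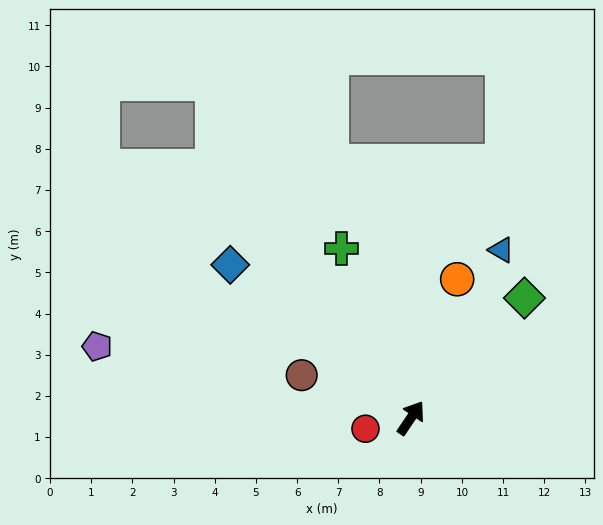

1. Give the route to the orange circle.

turn left 16°, forward 3.5 m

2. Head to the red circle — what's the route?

turn left 137°, forward 1.1 m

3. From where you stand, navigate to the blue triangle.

turn left 6°, forward 4.6 m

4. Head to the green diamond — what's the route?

turn right 9°, forward 4.0 m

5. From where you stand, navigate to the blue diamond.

turn left 84°, forward 5.7 m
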